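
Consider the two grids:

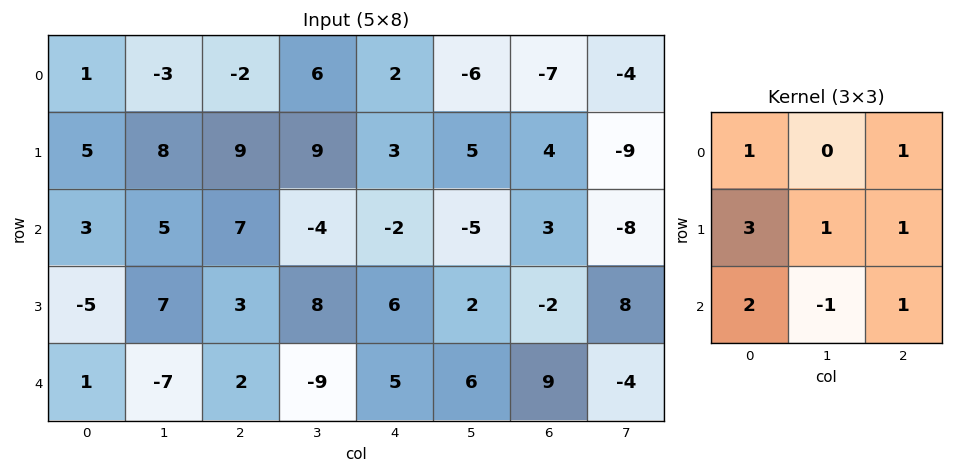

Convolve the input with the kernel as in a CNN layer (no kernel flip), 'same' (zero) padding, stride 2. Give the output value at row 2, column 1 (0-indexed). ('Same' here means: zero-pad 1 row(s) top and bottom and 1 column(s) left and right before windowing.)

-13

The receptive field on the zero-padded input at this output position is [7 3 8 / -7 2 -9 / 0 0 0]. Elementwise product with the kernel and sum: 7·1 + 8·1 + -7·3 + 2·1 + -9·1 + 0·2 + 0·-1 + 0·1.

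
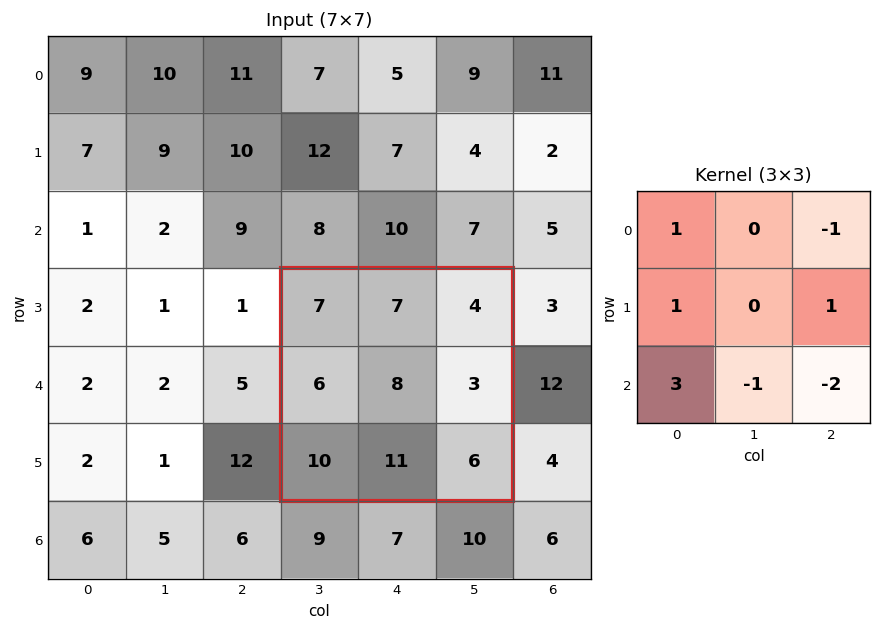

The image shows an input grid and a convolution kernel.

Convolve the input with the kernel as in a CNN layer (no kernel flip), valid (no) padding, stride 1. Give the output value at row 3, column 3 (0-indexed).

19

The receptive field on the input at this output position is [7 7 4 / 6 8 3 / 10 11 6]. Elementwise product with the kernel and sum: 7·1 + 4·-1 + 6·1 + 3·1 + 10·3 + 11·-1 + 6·-2.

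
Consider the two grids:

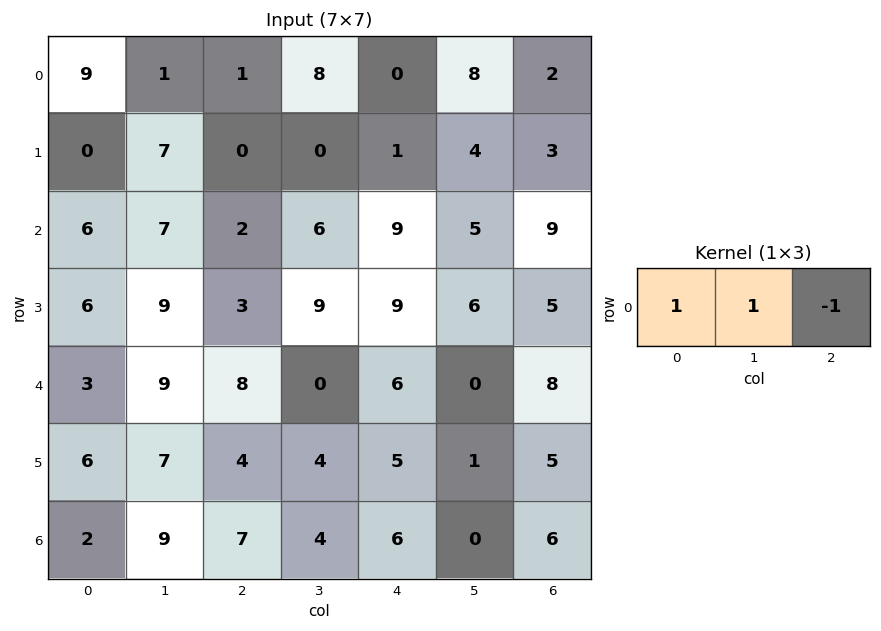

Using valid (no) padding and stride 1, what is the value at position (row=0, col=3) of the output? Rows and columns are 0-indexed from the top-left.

The receptive field on the input at this output position is [8 0 8]. Elementwise product with the kernel and sum: 8·1 + 0·1 + 8·-1.

0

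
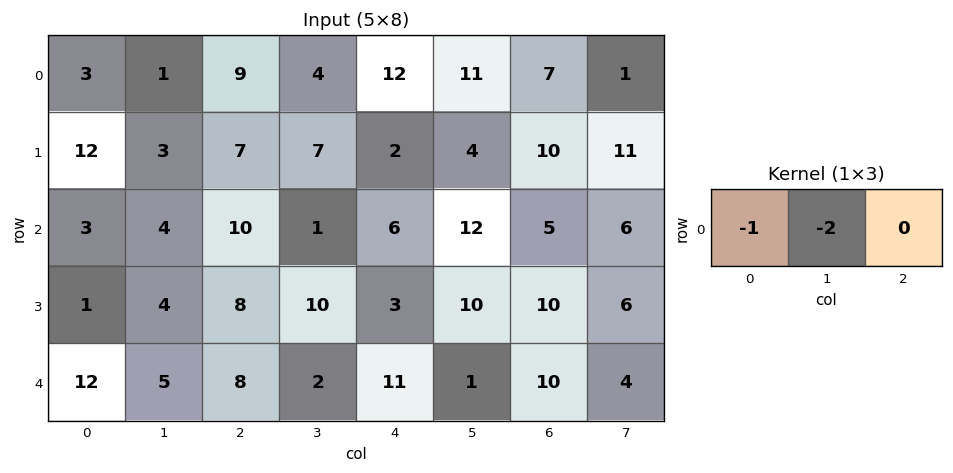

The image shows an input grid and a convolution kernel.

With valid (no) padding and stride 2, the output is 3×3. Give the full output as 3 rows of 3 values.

-5 -17 -34
-11 -12 -30
-22 -12 -13

Output[0,0]: The receptive field on the input at this output position is [3 1 9]. Elementwise product with the kernel and sum: 3·-1 + 1·-2.
Output[0,1]: The receptive field on the input at this output position is [9 4 12]. Elementwise product with the kernel and sum: 9·-1 + 4·-2.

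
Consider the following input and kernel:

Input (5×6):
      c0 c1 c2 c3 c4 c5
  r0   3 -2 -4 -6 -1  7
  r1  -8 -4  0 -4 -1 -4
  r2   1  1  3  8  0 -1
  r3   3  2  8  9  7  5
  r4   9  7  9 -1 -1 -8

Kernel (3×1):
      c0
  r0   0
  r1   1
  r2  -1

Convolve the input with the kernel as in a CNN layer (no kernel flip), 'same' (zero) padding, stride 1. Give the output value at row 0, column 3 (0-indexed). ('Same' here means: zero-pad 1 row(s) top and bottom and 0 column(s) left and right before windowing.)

-2

The receptive field on the zero-padded input at this output position is [0 / -6 / -4]. Elementwise product with the kernel and sum: -6·1 + -4·-1.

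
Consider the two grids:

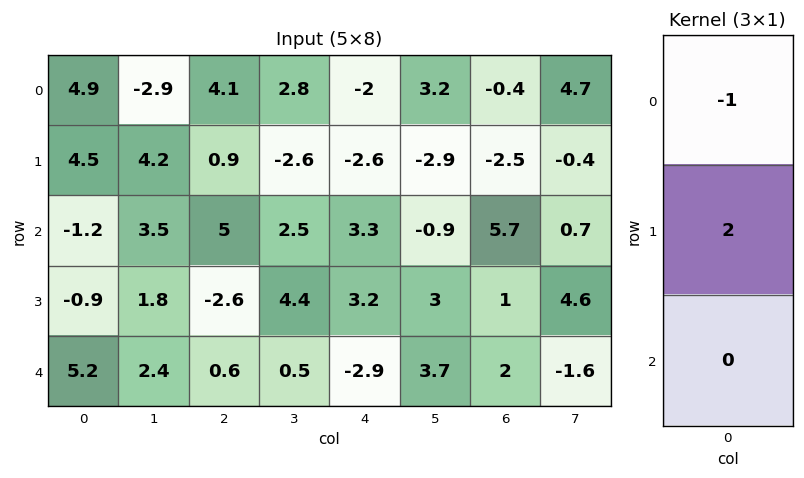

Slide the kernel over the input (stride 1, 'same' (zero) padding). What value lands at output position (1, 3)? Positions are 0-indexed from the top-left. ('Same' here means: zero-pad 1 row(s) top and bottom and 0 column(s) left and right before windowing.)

-8

The receptive field on the zero-padded input at this output position is [2.8 / -2.6 / 2.5]. Elementwise product with the kernel and sum: 2.8·-1 + -2.6·2.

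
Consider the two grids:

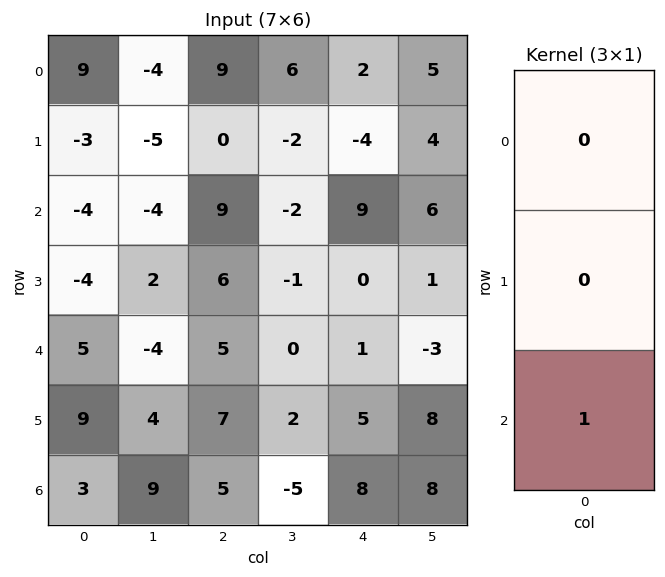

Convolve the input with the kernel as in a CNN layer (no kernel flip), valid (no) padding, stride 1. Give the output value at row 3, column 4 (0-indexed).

5

The receptive field on the input at this output position is [0 / 1 / 5]. Elementwise product with the kernel and sum: 5·1.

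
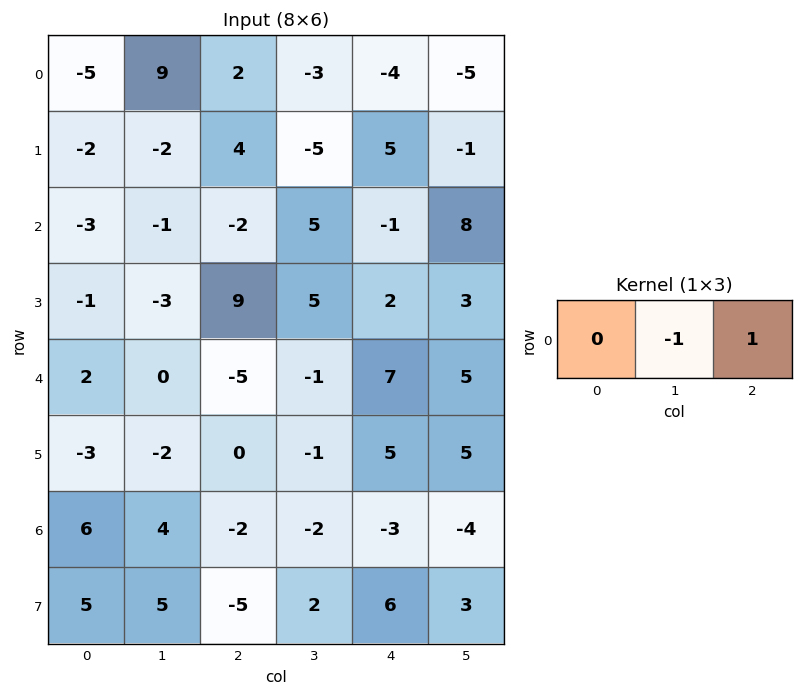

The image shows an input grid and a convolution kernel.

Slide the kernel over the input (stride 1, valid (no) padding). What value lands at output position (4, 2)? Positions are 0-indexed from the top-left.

8

The receptive field on the input at this output position is [-5 -1 7]. Elementwise product with the kernel and sum: -1·-1 + 7·1.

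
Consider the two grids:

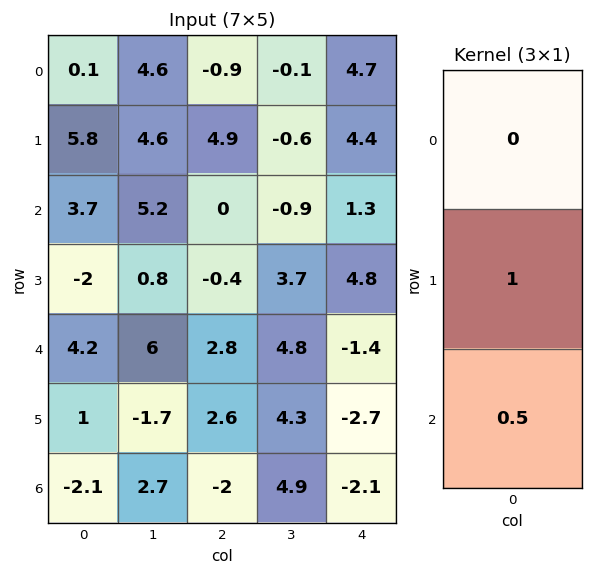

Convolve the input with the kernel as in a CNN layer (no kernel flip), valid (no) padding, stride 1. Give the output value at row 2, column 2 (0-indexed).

1

The receptive field on the input at this output position is [0 / -0.4 / 2.8]. Elementwise product with the kernel and sum: -0.4·1 + 2.8·0.5.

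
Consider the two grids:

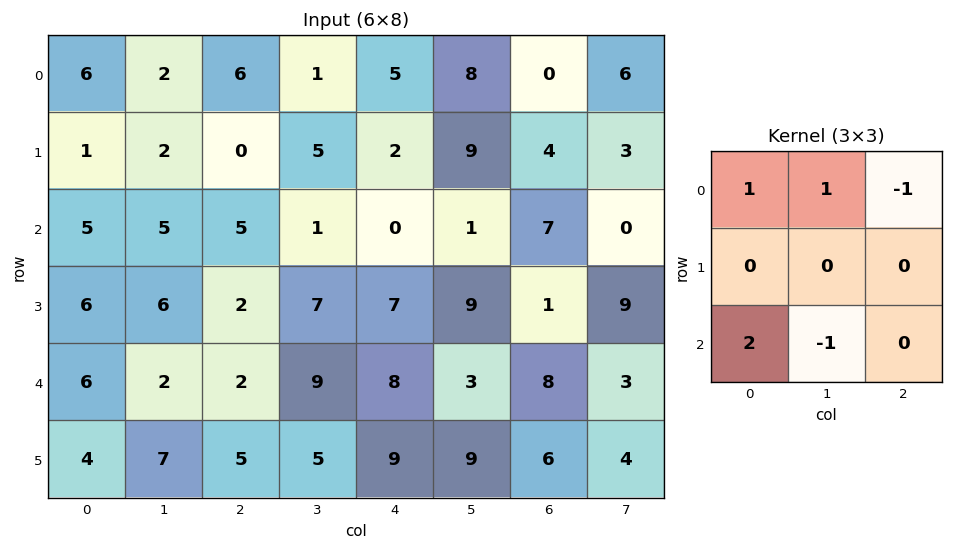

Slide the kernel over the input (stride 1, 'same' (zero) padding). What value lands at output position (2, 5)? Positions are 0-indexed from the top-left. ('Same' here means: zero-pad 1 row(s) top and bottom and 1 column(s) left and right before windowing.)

12

The receptive field on the zero-padded input at this output position is [2 9 4 / 0 1 7 / 7 9 1]. Elementwise product with the kernel and sum: 2·1 + 9·1 + 4·-1 + 7·2 + 9·-1.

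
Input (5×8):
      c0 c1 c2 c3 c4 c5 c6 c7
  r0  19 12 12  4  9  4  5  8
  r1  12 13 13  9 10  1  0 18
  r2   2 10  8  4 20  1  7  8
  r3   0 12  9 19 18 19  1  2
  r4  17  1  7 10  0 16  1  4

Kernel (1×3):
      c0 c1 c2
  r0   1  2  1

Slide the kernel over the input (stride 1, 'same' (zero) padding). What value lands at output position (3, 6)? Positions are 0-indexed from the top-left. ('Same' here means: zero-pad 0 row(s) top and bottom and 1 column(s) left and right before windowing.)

23

The receptive field on the zero-padded input at this output position is [19 1 2]. Elementwise product with the kernel and sum: 19·1 + 1·2 + 2·1.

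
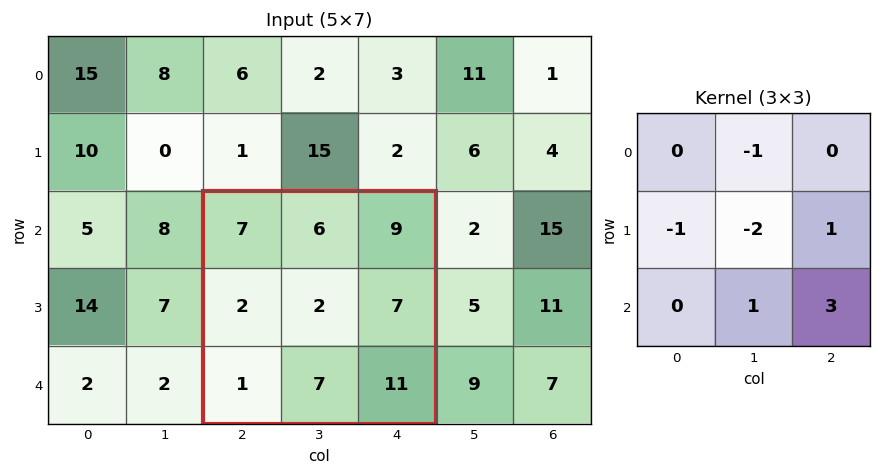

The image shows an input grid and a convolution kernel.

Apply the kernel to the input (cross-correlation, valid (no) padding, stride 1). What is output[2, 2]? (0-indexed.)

The receptive field on the input at this output position is [7 6 9 / 2 2 7 / 1 7 11]. Elementwise product with the kernel and sum: 6·-1 + 2·-1 + 2·-2 + 7·1 + 7·1 + 11·3.

35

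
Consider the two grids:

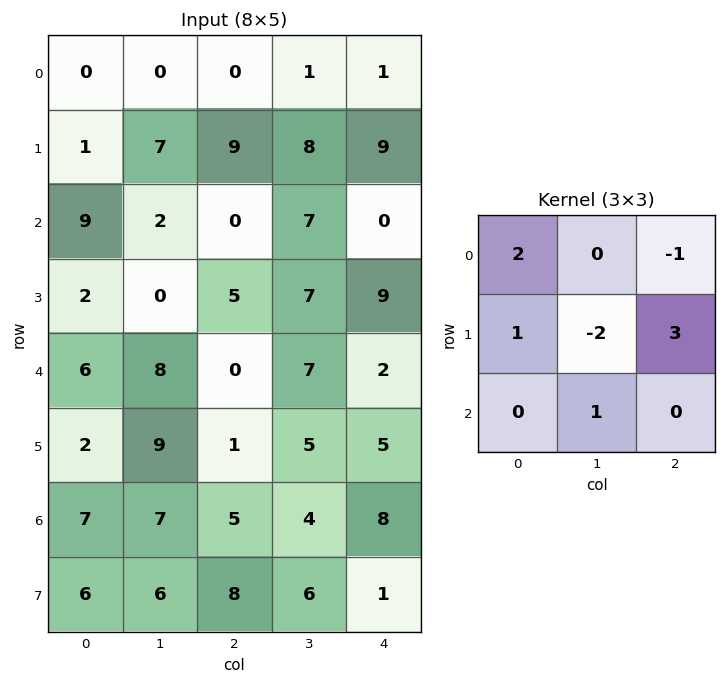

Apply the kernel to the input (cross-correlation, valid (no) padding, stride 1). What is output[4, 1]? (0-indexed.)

The receptive field on the input at this output position is [8 0 7 / 9 1 5 / 7 5 4]. Elementwise product with the kernel and sum: 8·2 + 7·-1 + 9·1 + 1·-2 + 5·3 + 5·1.

36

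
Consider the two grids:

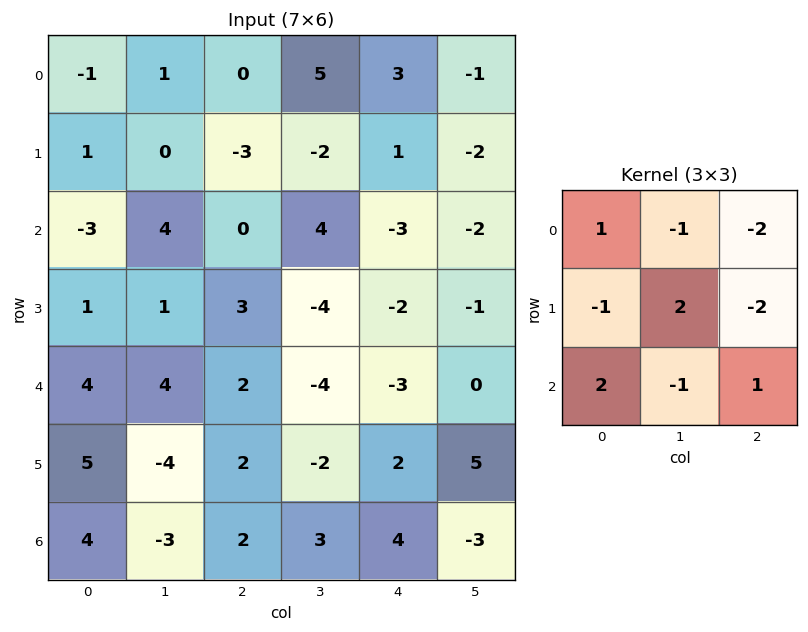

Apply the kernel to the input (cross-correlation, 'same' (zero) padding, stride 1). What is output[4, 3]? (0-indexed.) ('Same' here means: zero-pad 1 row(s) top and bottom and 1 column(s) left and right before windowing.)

15

The receptive field on the zero-padded input at this output position is [3 -4 -2 / 2 -4 -3 / 2 -2 2]. Elementwise product with the kernel and sum: 3·1 + -4·-1 + -2·-2 + 2·-1 + -4·2 + -3·-2 + 2·2 + -2·-1 + 2·1.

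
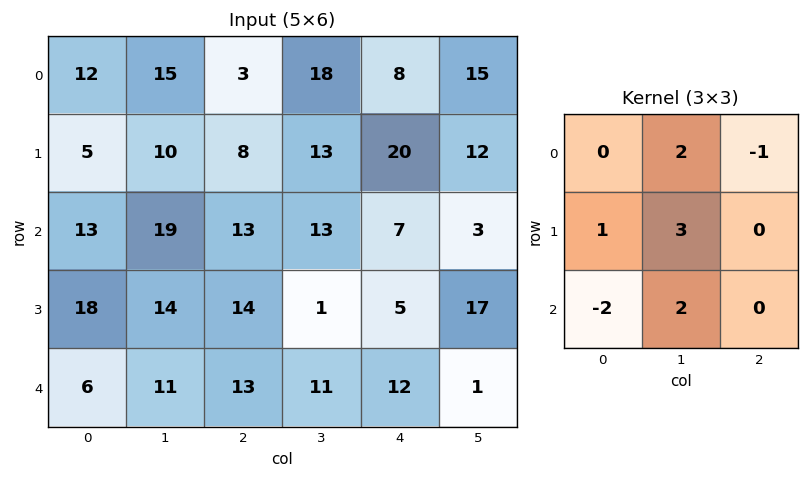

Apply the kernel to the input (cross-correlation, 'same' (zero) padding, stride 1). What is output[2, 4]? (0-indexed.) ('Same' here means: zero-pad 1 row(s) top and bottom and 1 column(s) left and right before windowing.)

The receptive field on the zero-padded input at this output position is [13 20 12 / 13 7 3 / 1 5 17]. Elementwise product with the kernel and sum: 20·2 + 12·-1 + 13·1 + 7·3 + 1·-2 + 5·2.

70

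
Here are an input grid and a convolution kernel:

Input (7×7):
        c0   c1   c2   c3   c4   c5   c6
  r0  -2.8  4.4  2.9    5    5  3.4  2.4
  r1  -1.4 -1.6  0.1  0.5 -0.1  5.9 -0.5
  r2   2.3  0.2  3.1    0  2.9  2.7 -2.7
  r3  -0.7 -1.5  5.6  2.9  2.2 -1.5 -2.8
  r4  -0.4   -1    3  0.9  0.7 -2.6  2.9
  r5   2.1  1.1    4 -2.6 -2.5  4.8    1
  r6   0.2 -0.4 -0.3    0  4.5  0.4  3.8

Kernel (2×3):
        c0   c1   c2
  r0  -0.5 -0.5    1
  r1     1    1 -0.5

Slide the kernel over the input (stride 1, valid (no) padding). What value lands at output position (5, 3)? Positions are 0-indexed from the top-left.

The receptive field on the input at this output position is [-2.6 -2.5 4.8 / 0 4.5 0.4]. Elementwise product with the kernel and sum: -2.6·-0.5 + -2.5·-0.5 + 4.8·1 + 0·1 + 4.5·1 + 0.4·-0.5.

11.65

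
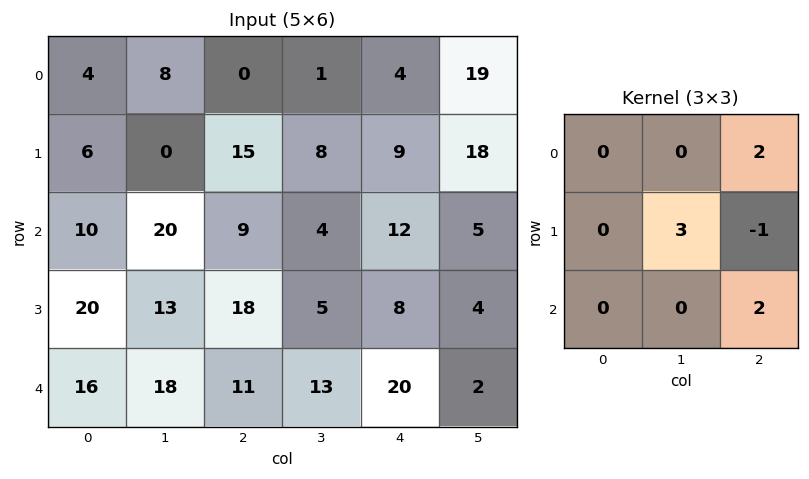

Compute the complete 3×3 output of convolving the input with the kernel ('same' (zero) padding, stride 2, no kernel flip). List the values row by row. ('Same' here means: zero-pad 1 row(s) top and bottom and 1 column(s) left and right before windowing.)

Output[0,0]: The receptive field on the zero-padded input at this output position is [0 0 0 / 0 4 8 / 0 6 0]. Elementwise product with the kernel and sum: 0·2 + 4·3 + 8·-1 + 0·2.
Output[0,1]: The receptive field on the zero-padded input at this output position is [0 0 0 / 8 0 1 / 0 15 8]. Elementwise product with the kernel and sum: 0·2 + 0·3 + 1·-1 + 8·2.

4 15 29
36 49 75
56 30 66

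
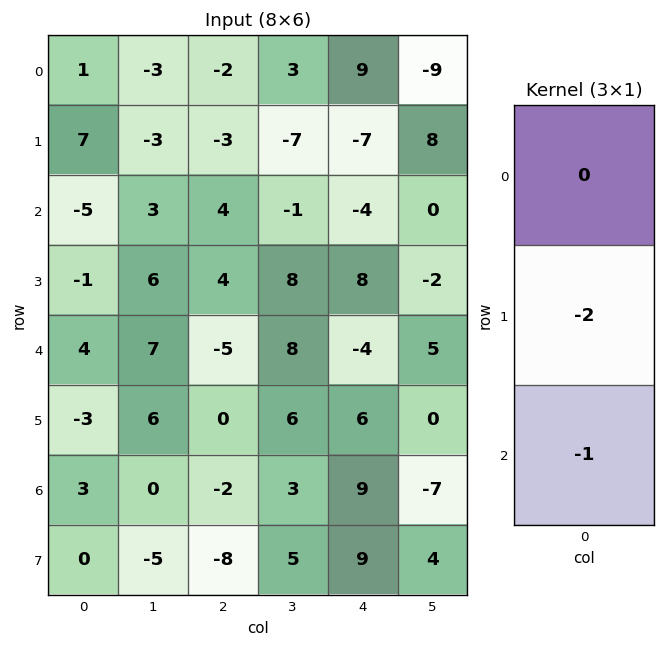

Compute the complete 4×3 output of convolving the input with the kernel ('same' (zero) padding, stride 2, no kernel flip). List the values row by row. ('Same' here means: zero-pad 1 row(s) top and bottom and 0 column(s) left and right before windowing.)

Output[0,0]: The receptive field on the zero-padded input at this output position is [0 / 1 / 7]. Elementwise product with the kernel and sum: 1·-2 + 7·-1.
Output[0,1]: The receptive field on the zero-padded input at this output position is [0 / -2 / -3]. Elementwise product with the kernel and sum: -2·-2 + -3·-1.

-9 7 -11
11 -12 0
-5 10 2
-6 12 -27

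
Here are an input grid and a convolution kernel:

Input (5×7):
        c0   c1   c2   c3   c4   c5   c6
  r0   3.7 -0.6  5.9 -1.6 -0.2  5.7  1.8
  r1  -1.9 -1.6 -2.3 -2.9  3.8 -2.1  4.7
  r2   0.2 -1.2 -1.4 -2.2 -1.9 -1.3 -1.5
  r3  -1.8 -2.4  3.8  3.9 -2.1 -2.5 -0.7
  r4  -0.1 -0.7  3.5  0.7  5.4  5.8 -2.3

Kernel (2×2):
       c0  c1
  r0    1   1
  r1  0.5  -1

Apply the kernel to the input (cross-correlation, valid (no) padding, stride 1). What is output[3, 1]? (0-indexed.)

-2.45

The receptive field on the input at this output position is [-2.4 3.8 / -0.7 3.5]. Elementwise product with the kernel and sum: -2.4·1 + 3.8·1 + -0.7·0.5 + 3.5·-1.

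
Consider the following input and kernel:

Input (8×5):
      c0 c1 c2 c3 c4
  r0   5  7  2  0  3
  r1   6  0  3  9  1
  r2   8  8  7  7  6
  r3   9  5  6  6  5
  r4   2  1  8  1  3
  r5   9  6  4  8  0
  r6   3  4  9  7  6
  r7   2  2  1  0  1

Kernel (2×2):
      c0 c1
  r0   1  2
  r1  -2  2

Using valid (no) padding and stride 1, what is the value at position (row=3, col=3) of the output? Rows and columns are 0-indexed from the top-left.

The receptive field on the input at this output position is [6 5 / 1 3]. Elementwise product with the kernel and sum: 6·1 + 5·2 + 1·-2 + 3·2.

20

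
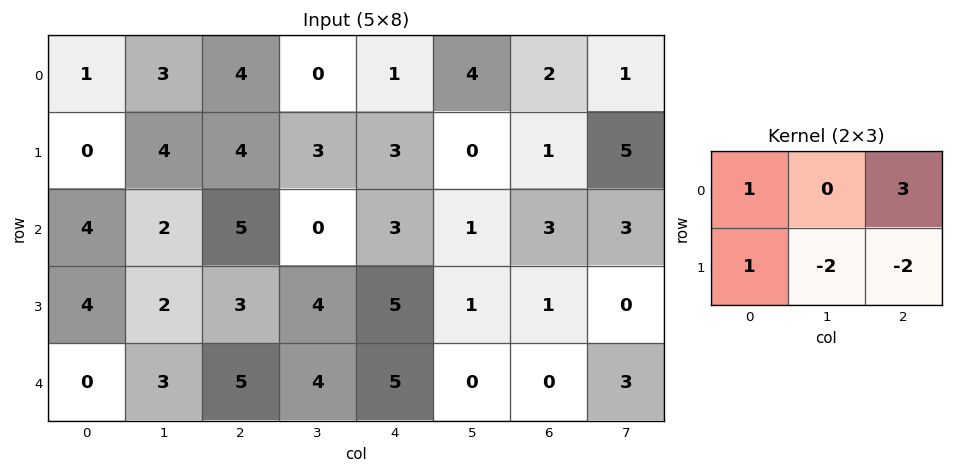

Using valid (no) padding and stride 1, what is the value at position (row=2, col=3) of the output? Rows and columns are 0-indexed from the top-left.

-5

The receptive field on the input at this output position is [0 3 1 / 4 5 1]. Elementwise product with the kernel and sum: 0·1 + 1·3 + 4·1 + 5·-2 + 1·-2.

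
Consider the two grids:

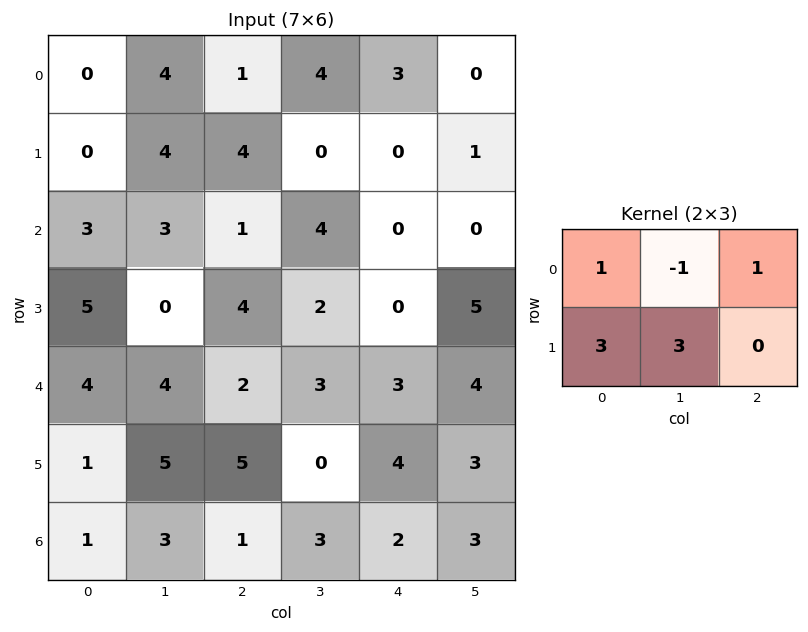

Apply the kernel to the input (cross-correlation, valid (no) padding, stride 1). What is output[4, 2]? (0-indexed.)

17

The receptive field on the input at this output position is [2 3 3 / 5 0 4]. Elementwise product with the kernel and sum: 2·1 + 3·-1 + 3·1 + 5·3 + 0·3.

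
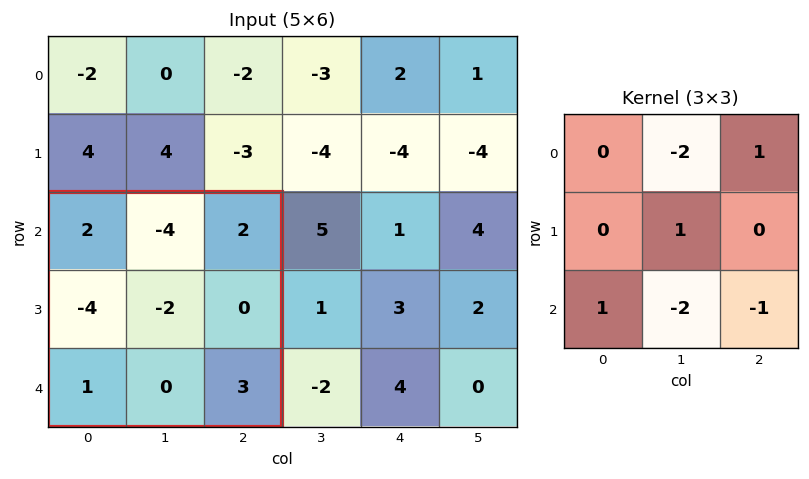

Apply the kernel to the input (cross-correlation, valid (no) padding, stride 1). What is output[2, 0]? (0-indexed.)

The receptive field on the input at this output position is [2 -4 2 / -4 -2 0 / 1 0 3]. Elementwise product with the kernel and sum: -4·-2 + 2·1 + -2·1 + 1·1 + 0·-2 + 3·-1.

6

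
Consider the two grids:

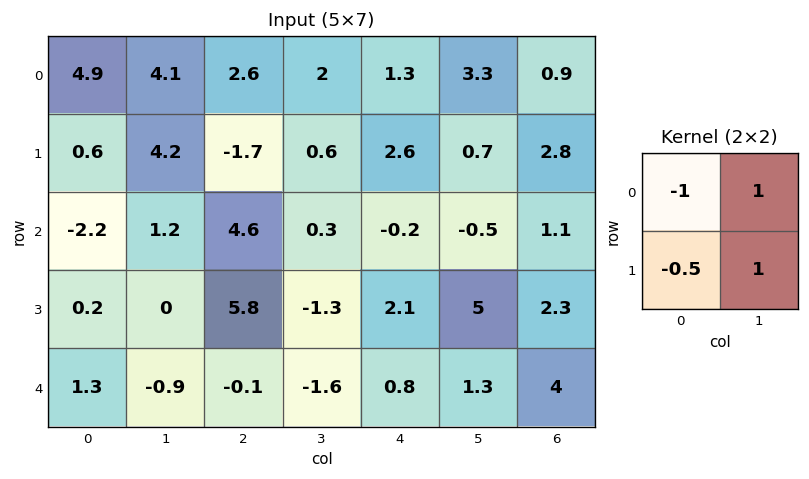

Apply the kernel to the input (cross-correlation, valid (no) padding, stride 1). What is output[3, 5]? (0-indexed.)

The receptive field on the input at this output position is [5 2.3 / 1.3 4]. Elementwise product with the kernel and sum: 5·-1 + 2.3·1 + 1.3·-0.5 + 4·1.

0.65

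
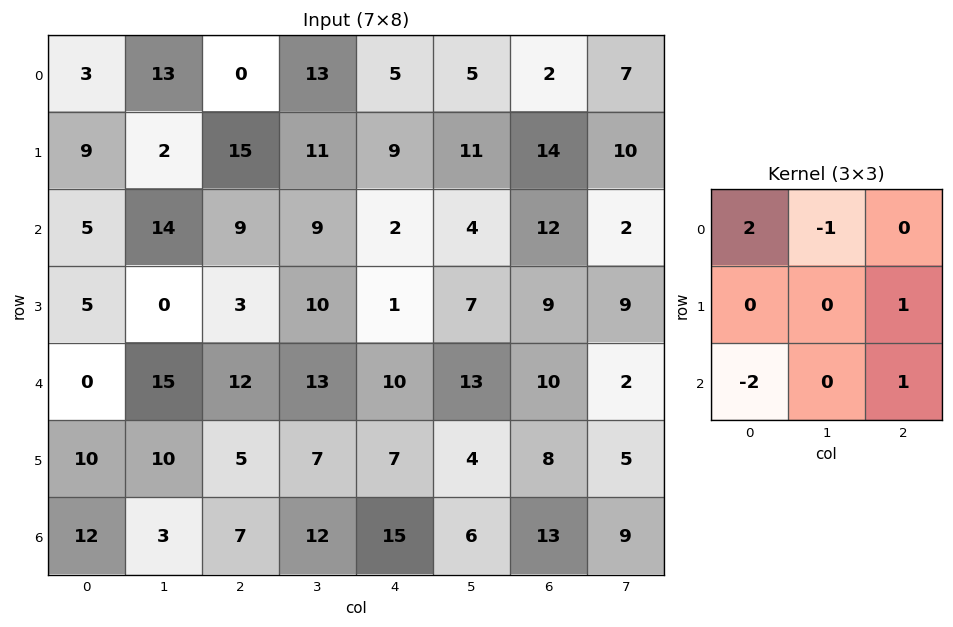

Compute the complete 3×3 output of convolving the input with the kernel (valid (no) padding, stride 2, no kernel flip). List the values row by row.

7 -20 27
11 -4 -1
-27 19 -2

Output[0,0]: The receptive field on the input at this output position is [3 13 0 / 9 2 15 / 5 14 9]. Elementwise product with the kernel and sum: 3·2 + 13·-1 + 15·1 + 5·-2 + 9·1.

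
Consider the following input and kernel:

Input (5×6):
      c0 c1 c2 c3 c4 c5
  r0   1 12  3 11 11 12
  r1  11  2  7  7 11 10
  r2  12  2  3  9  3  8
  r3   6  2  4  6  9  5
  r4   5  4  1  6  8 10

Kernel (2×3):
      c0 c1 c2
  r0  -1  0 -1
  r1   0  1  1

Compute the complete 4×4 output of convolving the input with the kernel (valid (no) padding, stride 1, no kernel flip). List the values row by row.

Output[0,0]: The receptive field on the input at this output position is [1 12 3 / 11 2 7]. Elementwise product with the kernel and sum: 1·-1 + 3·-1 + 2·1 + 7·1.

5 -9 4 -2
-13 3 -6 -6
-9 -1 9 -3
-5 -1 1 7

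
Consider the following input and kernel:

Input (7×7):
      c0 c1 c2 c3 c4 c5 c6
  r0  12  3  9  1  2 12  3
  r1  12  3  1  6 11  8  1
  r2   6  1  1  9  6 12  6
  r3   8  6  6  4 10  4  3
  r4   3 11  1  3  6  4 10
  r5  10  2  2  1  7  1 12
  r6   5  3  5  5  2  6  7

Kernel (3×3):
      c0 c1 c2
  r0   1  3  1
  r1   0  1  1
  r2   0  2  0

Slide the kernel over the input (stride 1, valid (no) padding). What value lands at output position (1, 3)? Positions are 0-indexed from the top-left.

85

The receptive field on the input at this output position is [6 11 8 / 9 6 12 / 4 10 4]. Elementwise product with the kernel and sum: 6·1 + 11·3 + 8·1 + 6·1 + 12·1 + 10·2.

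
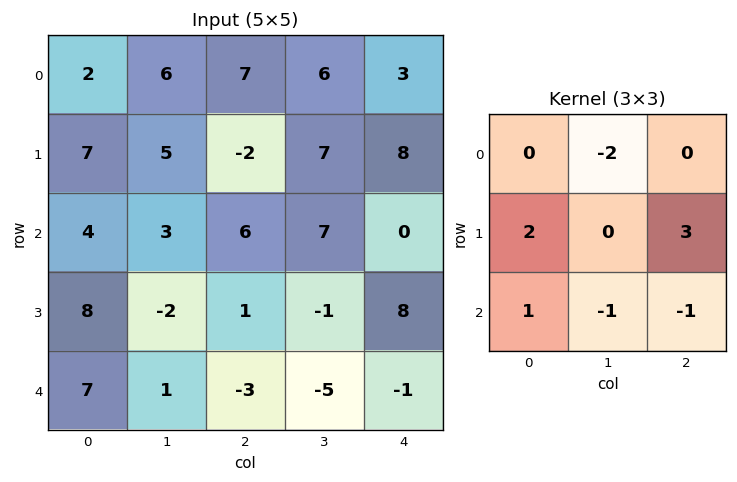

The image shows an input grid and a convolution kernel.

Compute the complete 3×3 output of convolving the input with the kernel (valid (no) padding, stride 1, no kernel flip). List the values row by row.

Output[0,0]: The receptive field on the input at this output position is [2 6 7 / 7 5 -2 / 4 3 6]. Elementwise product with the kernel and sum: 6·-2 + 7·2 + -2·3 + 4·1 + 3·-1 + 6·-1.
Output[0,1]: The receptive field on the input at this output position is [6 7 6 / 5 -2 7 / 3 6 7]. Elementwise product with the kernel and sum: 7·-2 + 5·2 + 7·3 + 3·1 + 6·-1 + 7·-1.

-9 7 7
25 29 -8
22 -10 15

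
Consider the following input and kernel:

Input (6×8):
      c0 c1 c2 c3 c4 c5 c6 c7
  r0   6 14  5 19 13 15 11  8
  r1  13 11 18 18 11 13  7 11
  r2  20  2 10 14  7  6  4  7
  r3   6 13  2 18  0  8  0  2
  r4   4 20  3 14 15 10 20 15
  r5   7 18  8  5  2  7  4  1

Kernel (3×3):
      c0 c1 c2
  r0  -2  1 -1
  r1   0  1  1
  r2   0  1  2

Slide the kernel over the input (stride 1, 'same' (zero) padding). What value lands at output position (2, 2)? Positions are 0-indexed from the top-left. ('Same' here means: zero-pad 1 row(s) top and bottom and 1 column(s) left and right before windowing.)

40

The receptive field on the zero-padded input at this output position is [11 18 18 / 2 10 14 / 13 2 18]. Elementwise product with the kernel and sum: 11·-2 + 18·1 + 18·-1 + 10·1 + 14·1 + 2·1 + 18·2.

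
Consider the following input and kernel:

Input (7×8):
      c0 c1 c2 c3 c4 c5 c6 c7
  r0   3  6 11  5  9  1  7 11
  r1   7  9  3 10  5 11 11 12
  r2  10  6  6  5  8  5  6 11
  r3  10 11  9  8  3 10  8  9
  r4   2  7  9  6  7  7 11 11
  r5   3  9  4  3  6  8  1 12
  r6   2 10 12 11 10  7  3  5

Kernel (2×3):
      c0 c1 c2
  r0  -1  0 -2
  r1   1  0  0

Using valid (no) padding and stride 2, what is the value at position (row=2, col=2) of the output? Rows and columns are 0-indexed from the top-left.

The receptive field on the input at this output position is [7 7 11 / 6 8 1]. Elementwise product with the kernel and sum: 7·-1 + 11·-2 + 6·1.

-23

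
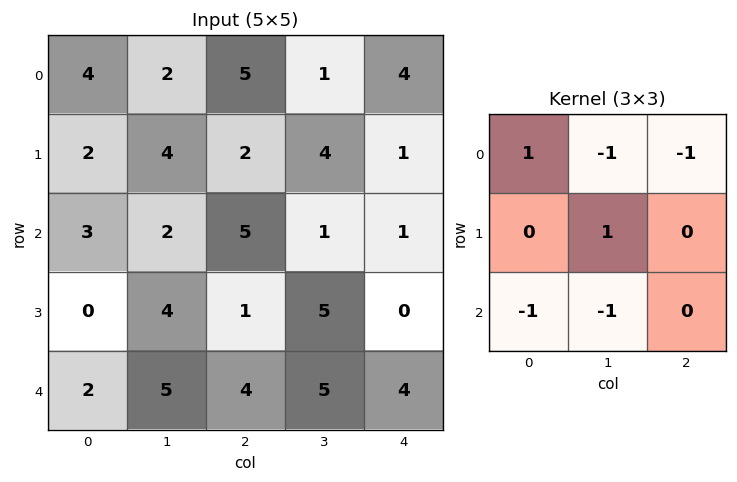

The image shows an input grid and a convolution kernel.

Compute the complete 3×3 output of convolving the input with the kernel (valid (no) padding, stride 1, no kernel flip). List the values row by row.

Output[0,0]: The receptive field on the input at this output position is [4 2 5 / 2 4 2 / 3 2 5]. Elementwise product with the kernel and sum: 4·1 + 2·-1 + 5·-1 + 4·1 + 3·-1 + 2·-1.
Output[0,1]: The receptive field on the input at this output position is [2 5 1 / 4 2 4 / 2 5 1]. Elementwise product with the kernel and sum: 2·1 + 5·-1 + 1·-1 + 2·1 + 2·-1 + 5·-1.

-4 -9 -2
-6 -2 -8
-7 -12 -1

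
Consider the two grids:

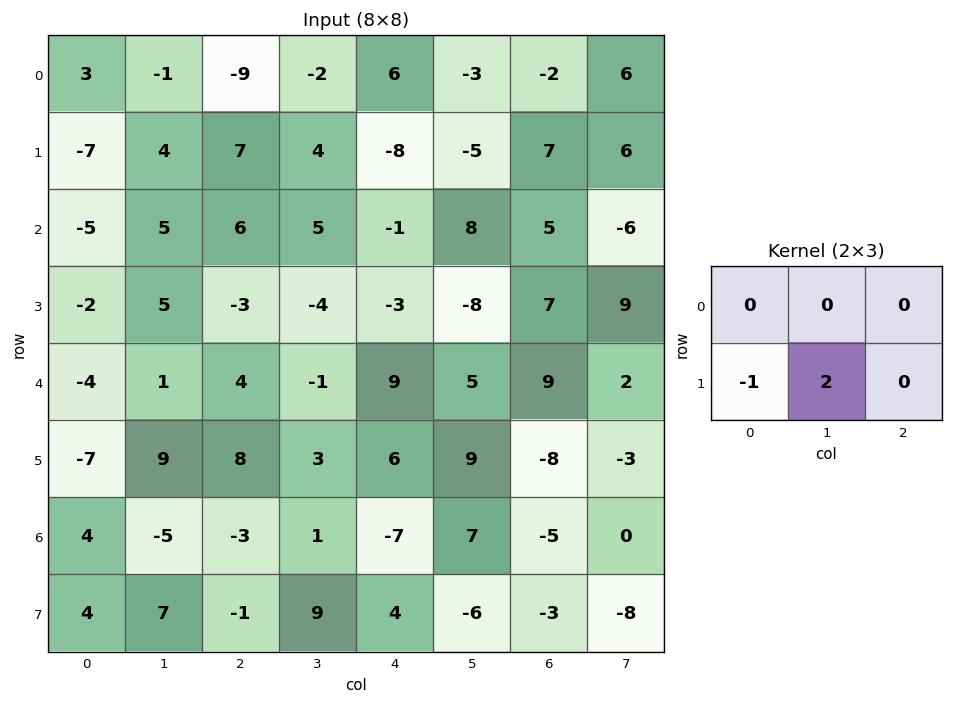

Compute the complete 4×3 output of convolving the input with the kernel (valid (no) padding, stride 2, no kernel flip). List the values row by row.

Output[0,0]: The receptive field on the input at this output position is [3 -1 -9 / -7 4 7]. Elementwise product with the kernel and sum: -7·-1 + 4·2.
Output[0,1]: The receptive field on the input at this output position is [-9 -2 6 / 7 4 -8]. Elementwise product with the kernel and sum: 7·-1 + 4·2.

15 1 -2
12 -5 -13
25 -2 12
10 19 -16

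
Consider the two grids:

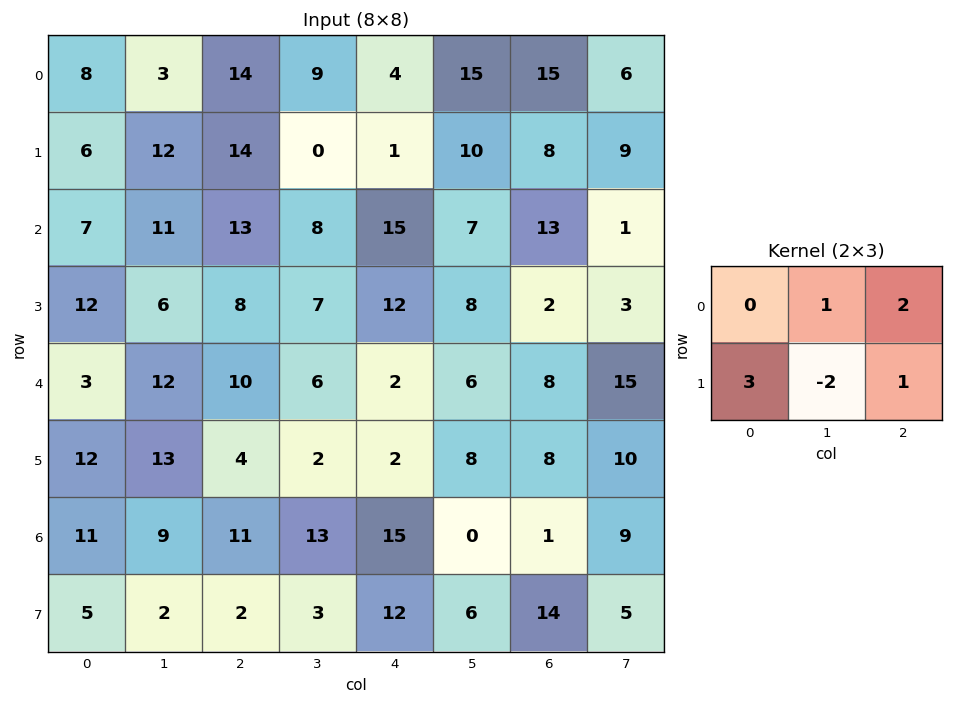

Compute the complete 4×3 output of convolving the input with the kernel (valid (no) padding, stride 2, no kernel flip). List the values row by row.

39 60 36
69 60 55
46 20 20
44 55 40

Output[0,0]: The receptive field on the input at this output position is [8 3 14 / 6 12 14]. Elementwise product with the kernel and sum: 3·1 + 14·2 + 6·3 + 12·-2 + 14·1.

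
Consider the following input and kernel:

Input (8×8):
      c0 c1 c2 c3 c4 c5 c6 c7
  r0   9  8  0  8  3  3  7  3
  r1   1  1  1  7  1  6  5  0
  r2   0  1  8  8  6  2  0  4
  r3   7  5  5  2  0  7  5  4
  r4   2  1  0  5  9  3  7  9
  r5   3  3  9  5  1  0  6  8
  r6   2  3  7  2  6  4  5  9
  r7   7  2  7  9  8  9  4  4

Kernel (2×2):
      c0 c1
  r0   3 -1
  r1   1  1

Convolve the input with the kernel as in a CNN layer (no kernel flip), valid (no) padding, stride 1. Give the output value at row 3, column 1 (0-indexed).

The receptive field on the input at this output position is [5 5 / 1 0]. Elementwise product with the kernel and sum: 5·3 + 5·-1 + 1·1 + 0·1.

11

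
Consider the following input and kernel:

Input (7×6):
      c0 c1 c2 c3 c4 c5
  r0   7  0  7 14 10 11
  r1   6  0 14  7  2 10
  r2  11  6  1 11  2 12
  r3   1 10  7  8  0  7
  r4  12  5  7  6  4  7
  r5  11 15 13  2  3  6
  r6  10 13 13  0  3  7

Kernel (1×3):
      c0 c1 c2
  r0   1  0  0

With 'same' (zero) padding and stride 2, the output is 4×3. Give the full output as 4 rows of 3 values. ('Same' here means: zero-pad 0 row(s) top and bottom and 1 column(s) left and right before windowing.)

Output[0,0]: The receptive field on the zero-padded input at this output position is [0 7 0]. Elementwise product with the kernel and sum: 0·1.
Output[0,1]: The receptive field on the zero-padded input at this output position is [0 7 14]. Elementwise product with the kernel and sum: 0·1.

0 0 14
0 6 11
0 5 6
0 13 0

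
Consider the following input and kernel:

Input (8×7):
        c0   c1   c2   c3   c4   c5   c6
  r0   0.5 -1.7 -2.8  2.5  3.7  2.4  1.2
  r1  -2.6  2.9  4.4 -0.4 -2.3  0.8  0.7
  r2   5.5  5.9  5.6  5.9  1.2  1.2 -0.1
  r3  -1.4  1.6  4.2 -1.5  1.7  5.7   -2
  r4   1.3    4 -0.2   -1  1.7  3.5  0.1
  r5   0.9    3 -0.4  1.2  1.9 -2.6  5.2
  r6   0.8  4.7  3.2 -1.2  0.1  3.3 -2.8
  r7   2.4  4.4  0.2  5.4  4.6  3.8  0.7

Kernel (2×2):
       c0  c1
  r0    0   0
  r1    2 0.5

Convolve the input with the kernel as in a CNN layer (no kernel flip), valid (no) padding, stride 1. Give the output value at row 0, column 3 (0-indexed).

-1.95

The receptive field on the input at this output position is [2.5 3.7 / -0.4 -2.3]. Elementwise product with the kernel and sum: -0.4·2 + -2.3·0.5.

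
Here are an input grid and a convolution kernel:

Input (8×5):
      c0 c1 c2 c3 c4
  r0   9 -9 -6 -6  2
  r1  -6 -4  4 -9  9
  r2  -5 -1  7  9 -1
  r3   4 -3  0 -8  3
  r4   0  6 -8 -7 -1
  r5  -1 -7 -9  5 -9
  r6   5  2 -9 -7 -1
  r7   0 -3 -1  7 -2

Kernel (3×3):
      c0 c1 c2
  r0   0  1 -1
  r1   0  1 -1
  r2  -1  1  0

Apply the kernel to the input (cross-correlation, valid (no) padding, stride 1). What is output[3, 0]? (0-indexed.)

5

The receptive field on the input at this output position is [4 -3 0 / 0 6 -8 / -1 -7 -9]. Elementwise product with the kernel and sum: -3·1 + 0·-1 + 6·1 + -8·-1 + -1·-1 + -7·1.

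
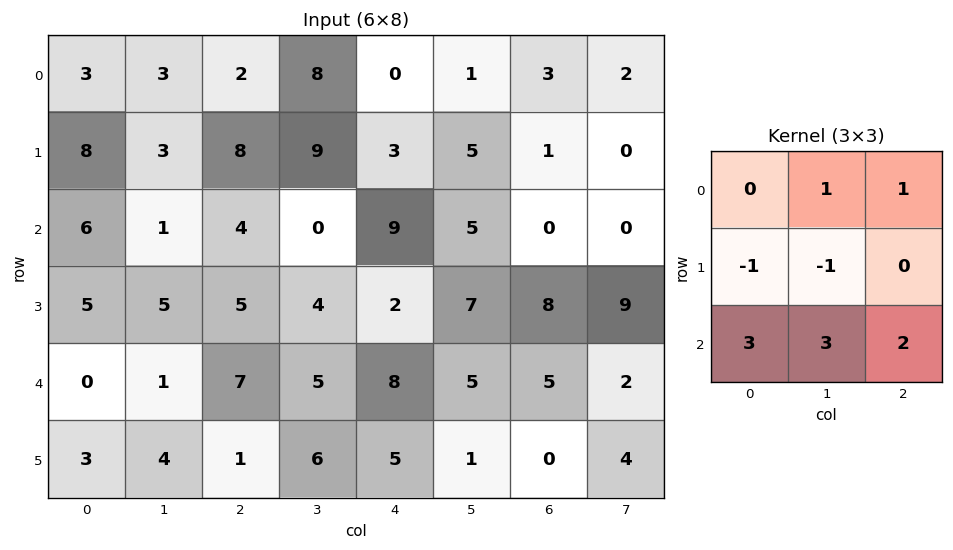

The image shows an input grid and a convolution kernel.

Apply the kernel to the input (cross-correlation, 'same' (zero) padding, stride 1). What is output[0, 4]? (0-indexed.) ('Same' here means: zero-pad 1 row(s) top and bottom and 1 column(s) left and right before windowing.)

38

The receptive field on the zero-padded input at this output position is [0 0 0 / 8 0 1 / 9 3 5]. Elementwise product with the kernel and sum: 0·1 + 0·1 + 8·-1 + 0·-1 + 9·3 + 3·3 + 5·2.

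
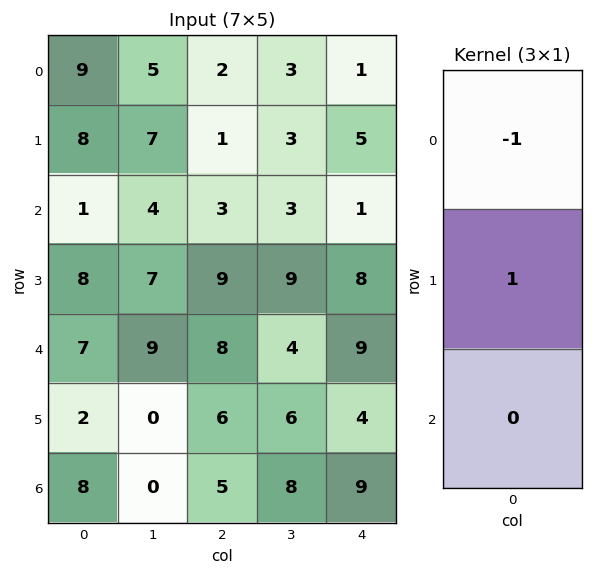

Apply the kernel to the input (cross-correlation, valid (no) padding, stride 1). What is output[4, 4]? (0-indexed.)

-5

The receptive field on the input at this output position is [9 / 4 / 9]. Elementwise product with the kernel and sum: 9·-1 + 4·1.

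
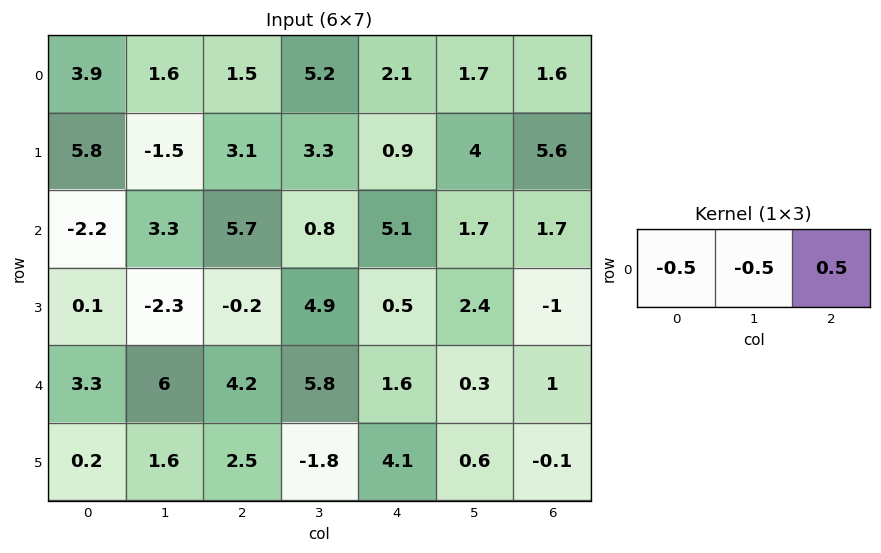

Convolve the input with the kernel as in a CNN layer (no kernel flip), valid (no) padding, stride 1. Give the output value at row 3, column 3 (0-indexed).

The receptive field on the input at this output position is [4.9 0.5 2.4]. Elementwise product with the kernel and sum: 4.9·-0.5 + 0.5·-0.5 + 2.4·0.5.

-1.5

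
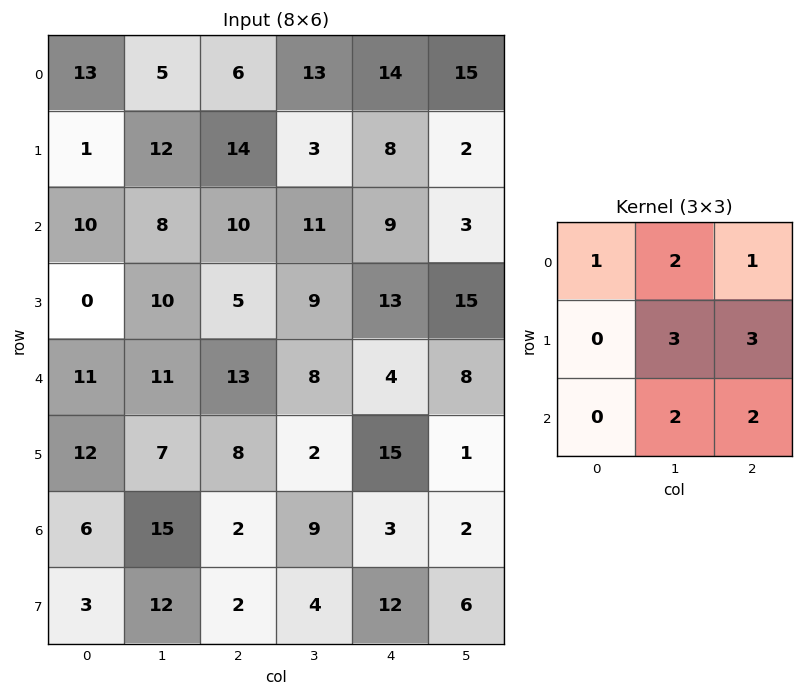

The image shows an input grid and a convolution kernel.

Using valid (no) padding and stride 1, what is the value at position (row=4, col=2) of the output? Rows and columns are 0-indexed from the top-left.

The receptive field on the input at this output position is [13 8 4 / 8 2 15 / 2 9 3]. Elementwise product with the kernel and sum: 13·1 + 8·2 + 4·1 + 2·3 + 15·3 + 9·2 + 3·2.

108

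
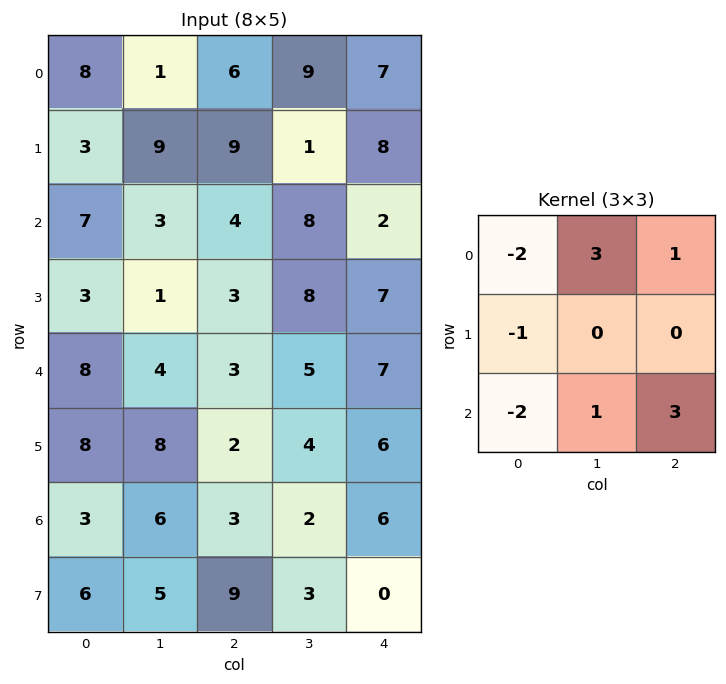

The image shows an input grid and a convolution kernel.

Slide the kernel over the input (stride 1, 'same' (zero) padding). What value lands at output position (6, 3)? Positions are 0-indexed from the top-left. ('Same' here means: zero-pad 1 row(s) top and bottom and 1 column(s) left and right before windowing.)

-4

The receptive field on the zero-padded input at this output position is [2 4 6 / 3 2 6 / 9 3 0]. Elementwise product with the kernel and sum: 2·-2 + 4·3 + 6·1 + 3·-1 + 9·-2 + 3·1 + 0·3.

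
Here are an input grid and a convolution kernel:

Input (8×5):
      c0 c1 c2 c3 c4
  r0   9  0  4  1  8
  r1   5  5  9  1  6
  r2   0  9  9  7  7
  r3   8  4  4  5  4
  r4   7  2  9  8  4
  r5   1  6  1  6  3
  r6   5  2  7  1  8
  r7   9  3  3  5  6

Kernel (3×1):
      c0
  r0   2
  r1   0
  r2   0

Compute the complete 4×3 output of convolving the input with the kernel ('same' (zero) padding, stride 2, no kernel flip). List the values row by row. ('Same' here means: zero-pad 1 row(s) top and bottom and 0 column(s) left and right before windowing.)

0 0 0
10 18 12
16 8 8
2 2 6

Output[0,0]: The receptive field on the zero-padded input at this output position is [0 / 9 / 5]. Elementwise product with the kernel and sum: 0·2.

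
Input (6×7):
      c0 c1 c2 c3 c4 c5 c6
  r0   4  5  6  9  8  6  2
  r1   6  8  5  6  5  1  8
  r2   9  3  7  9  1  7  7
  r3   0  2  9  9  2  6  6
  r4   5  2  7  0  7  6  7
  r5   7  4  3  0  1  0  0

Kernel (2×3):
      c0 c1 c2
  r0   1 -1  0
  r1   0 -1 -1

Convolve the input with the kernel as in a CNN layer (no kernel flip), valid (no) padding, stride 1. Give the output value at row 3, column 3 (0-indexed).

The receptive field on the input at this output position is [9 2 6 / 0 7 6]. Elementwise product with the kernel and sum: 9·1 + 2·-1 + 7·-1 + 6·-1.

-6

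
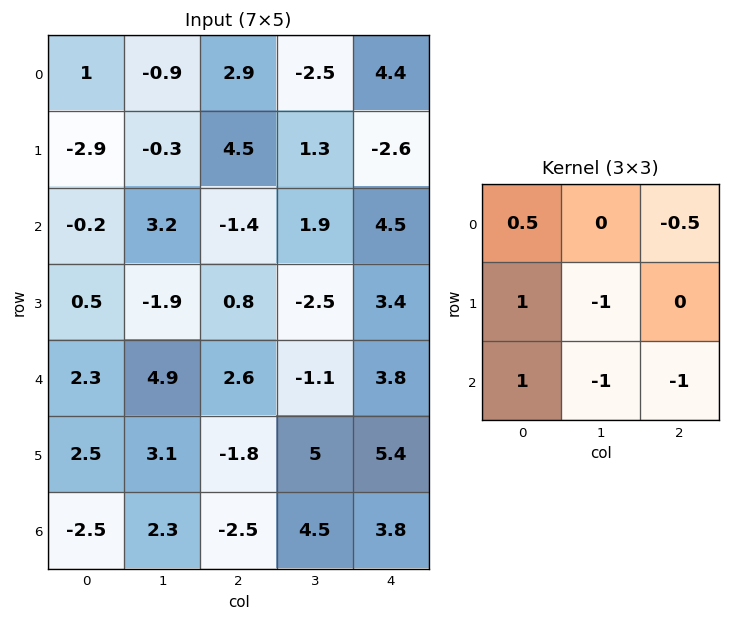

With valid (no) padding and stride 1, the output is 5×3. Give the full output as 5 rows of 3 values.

-5.55 -1.3 -5.35
-5.5 3.6 0.15
-2.2 1.35 0.25
-1.55 2.5 -9.8
-3.05 8.2 -18.2

Output[0,0]: The receptive field on the input at this output position is [1 -0.9 2.9 / -2.9 -0.3 4.5 / -0.2 3.2 -1.4]. Elementwise product with the kernel and sum: 1·0.5 + 2.9·-0.5 + -2.9·1 + -0.3·-1 + -0.2·1 + 3.2·-1 + -1.4·-1.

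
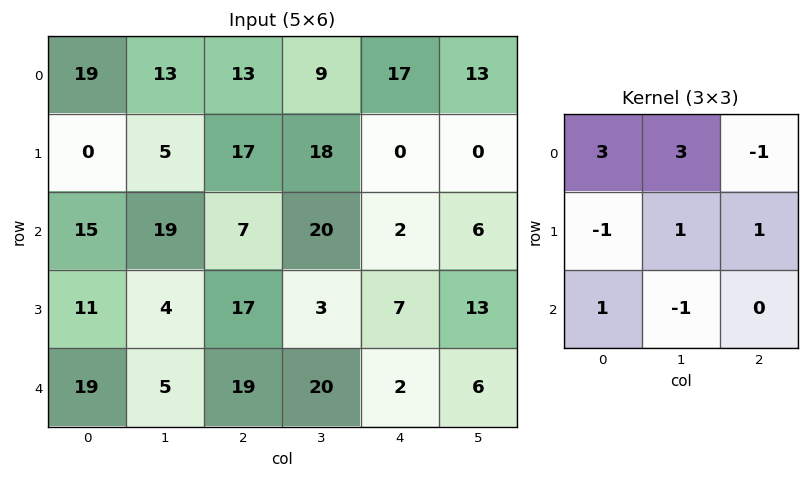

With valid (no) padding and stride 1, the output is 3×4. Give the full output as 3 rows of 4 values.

101 111 37 65
16 43 134 38
119 60 71 95

Output[0,0]: The receptive field on the input at this output position is [19 13 13 / 0 5 17 / 15 19 7]. Elementwise product with the kernel and sum: 19·3 + 13·3 + 13·-1 + 0·-1 + 5·1 + 17·1 + 15·1 + 19·-1.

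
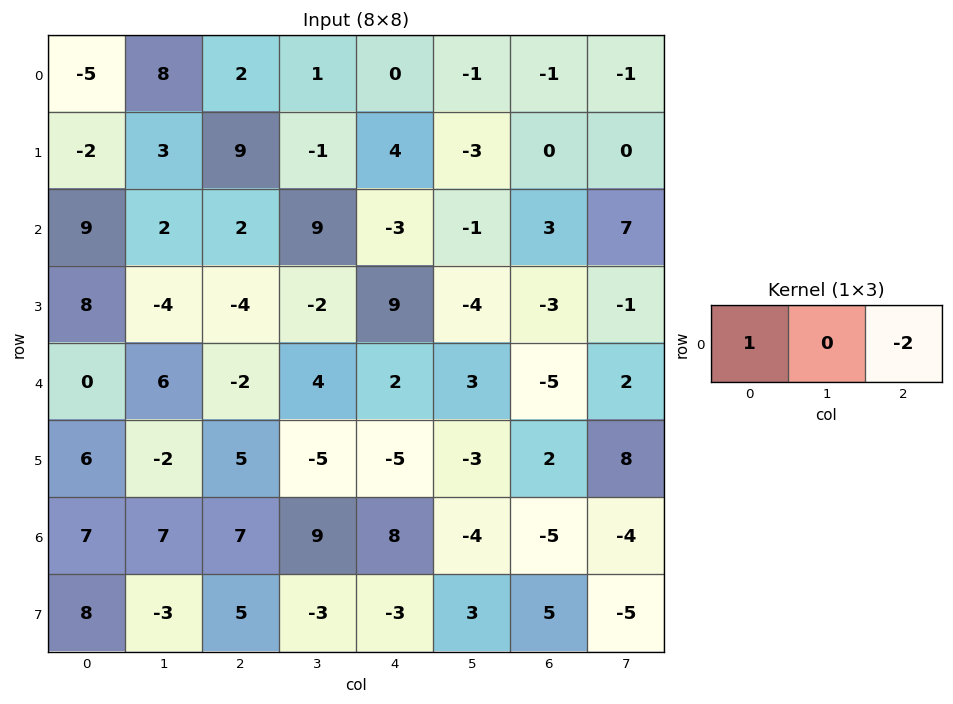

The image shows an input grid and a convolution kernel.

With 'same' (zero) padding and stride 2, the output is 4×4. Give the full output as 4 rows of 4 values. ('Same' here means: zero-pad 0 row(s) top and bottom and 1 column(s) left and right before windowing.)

-16 6 3 1
-4 -16 11 -15
-12 -2 -2 -1
-14 -11 17 4

Output[0,0]: The receptive field on the zero-padded input at this output position is [0 -5 8]. Elementwise product with the kernel and sum: 0·1 + 8·-2.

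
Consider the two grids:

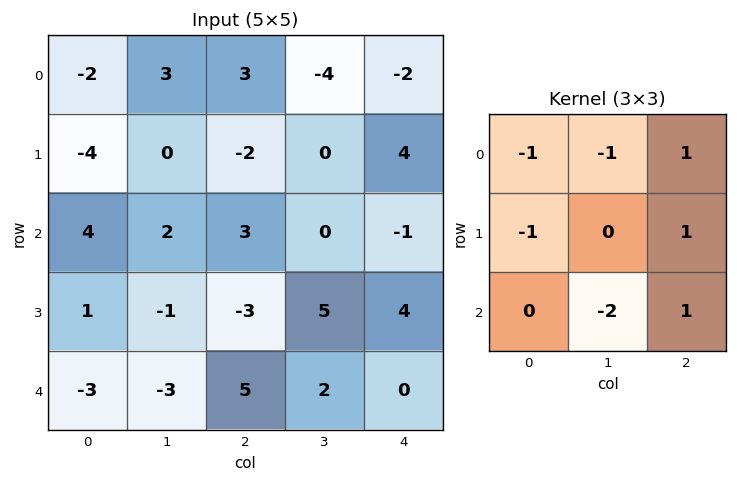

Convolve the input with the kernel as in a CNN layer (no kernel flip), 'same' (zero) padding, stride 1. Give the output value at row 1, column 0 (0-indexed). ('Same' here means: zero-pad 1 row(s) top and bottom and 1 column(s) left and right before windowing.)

-1

The receptive field on the zero-padded input at this output position is [0 -2 3 / 0 -4 0 / 0 4 2]. Elementwise product with the kernel and sum: 0·-1 + -2·-1 + 3·1 + 0·-1 + 0·1 + 4·-2 + 2·1.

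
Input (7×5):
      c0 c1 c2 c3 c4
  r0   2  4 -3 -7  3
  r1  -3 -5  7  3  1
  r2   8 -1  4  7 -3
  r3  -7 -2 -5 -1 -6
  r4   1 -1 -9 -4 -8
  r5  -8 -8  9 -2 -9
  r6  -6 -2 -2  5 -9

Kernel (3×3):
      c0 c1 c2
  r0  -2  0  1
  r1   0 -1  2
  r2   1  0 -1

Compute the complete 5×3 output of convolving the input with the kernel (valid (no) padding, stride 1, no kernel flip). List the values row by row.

Output[0,0]: The receptive field on the input at this output position is [2 4 -3 / -3 -5 7 / 8 -1 4]. Elementwise product with the kernel and sum: 2·-2 + -3·1 + -5·-1 + 7·2 + 8·1 + 4·-1.
Output[0,1]: The receptive field on the input at this output position is [4 -3 -7 / -5 7 3 / -1 4 7]. Elementwise product with the kernel and sum: 4·-2 + -7·1 + 7·-1 + 3·2 + -1·1 + 7·-1.

16 -24 15
20 22 -25
-10 15 -23
-25 -2 10
11 -22 1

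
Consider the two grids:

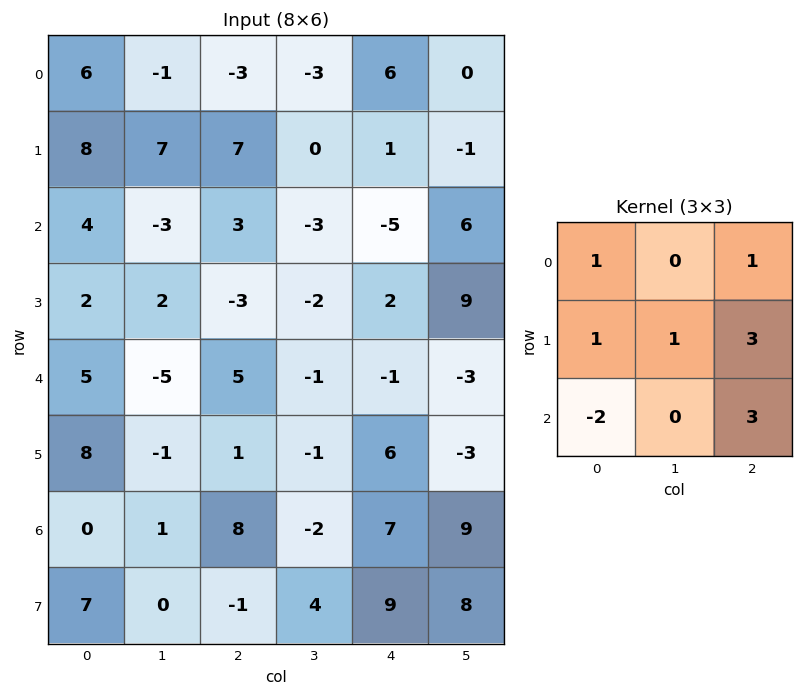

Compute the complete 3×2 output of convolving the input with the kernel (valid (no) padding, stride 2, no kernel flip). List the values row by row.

40 -8
7 -14
44 27

Output[0,0]: The receptive field on the input at this output position is [6 -1 -3 / 8 7 7 / 4 -3 3]. Elementwise product with the kernel and sum: 6·1 + -3·1 + 8·1 + 7·1 + 7·3 + 4·-2 + 3·3.
Output[0,1]: The receptive field on the input at this output position is [-3 -3 6 / 7 0 1 / 3 -3 -5]. Elementwise product with the kernel and sum: -3·1 + 6·1 + 7·1 + 0·1 + 1·3 + 3·-2 + -5·3.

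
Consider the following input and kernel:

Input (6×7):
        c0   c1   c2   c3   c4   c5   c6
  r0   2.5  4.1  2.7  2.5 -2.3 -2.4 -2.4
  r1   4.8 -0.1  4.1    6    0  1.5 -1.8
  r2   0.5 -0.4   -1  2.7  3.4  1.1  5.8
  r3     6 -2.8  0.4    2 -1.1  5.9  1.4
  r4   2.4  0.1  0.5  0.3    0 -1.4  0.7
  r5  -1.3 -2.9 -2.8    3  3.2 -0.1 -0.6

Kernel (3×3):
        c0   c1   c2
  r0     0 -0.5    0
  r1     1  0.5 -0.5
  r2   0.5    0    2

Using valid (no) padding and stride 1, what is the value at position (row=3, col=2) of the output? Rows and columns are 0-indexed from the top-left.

4.65

The receptive field on the input at this output position is [0.4 2 -1.1 / 0.5 0.3 0 / -2.8 3 3.2]. Elementwise product with the kernel and sum: 2·-0.5 + 0.5·1 + 0.3·0.5 + 0·-0.5 + -2.8·0.5 + 3.2·2.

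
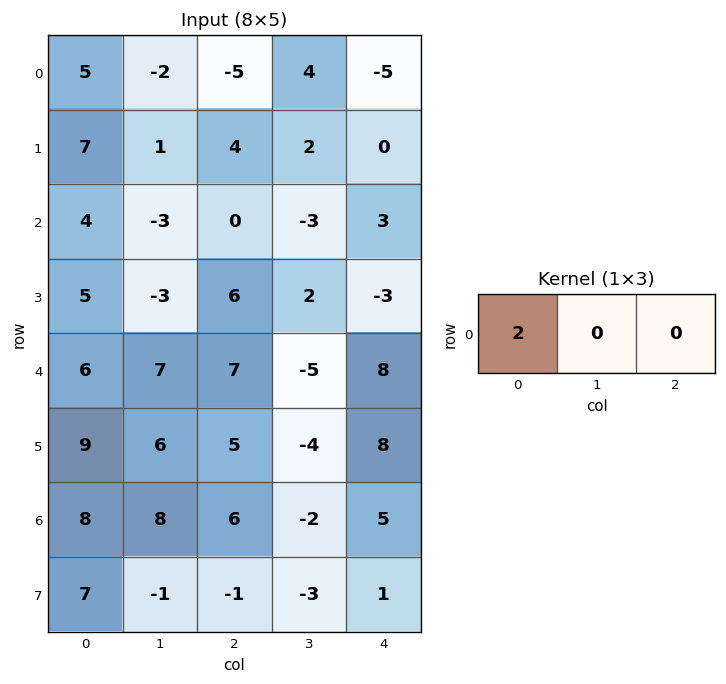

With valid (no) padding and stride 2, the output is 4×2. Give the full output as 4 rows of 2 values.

10 -10
8 0
12 14
16 12

Output[0,0]: The receptive field on the input at this output position is [5 -2 -5]. Elementwise product with the kernel and sum: 5·2.
Output[0,1]: The receptive field on the input at this output position is [-5 4 -5]. Elementwise product with the kernel and sum: -5·2.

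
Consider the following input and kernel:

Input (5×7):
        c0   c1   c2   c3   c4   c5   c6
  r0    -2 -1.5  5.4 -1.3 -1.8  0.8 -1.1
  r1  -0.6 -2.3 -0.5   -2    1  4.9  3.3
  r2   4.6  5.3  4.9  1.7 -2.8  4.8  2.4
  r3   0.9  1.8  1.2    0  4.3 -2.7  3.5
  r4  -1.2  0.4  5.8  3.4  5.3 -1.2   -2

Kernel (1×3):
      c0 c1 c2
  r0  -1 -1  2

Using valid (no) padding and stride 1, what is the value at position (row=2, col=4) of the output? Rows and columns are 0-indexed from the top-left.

2.8

The receptive field on the input at this output position is [-2.8 4.8 2.4]. Elementwise product with the kernel and sum: -2.8·-1 + 4.8·-1 + 2.4·2.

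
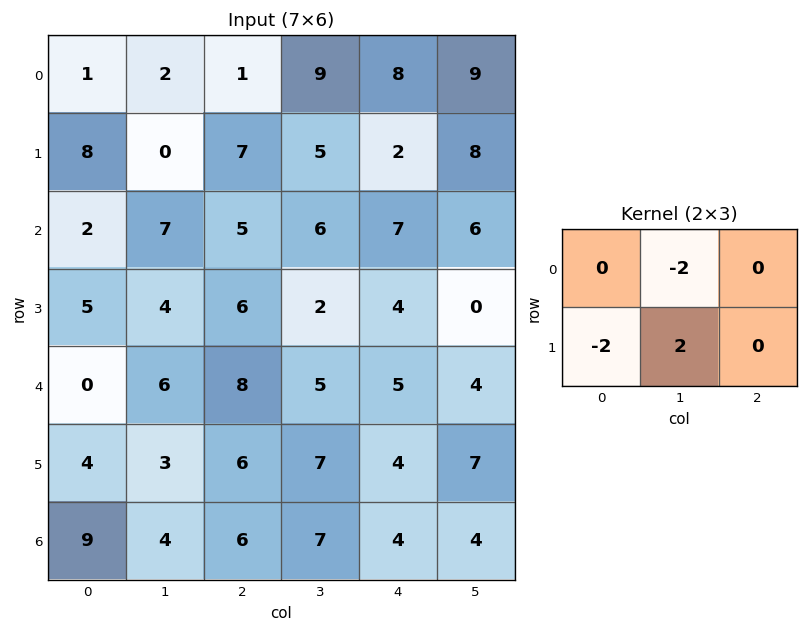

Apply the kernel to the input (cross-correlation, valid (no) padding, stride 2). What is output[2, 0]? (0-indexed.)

The receptive field on the input at this output position is [0 6 8 / 4 3 6]. Elementwise product with the kernel and sum: 6·-2 + 4·-2 + 3·2.

-14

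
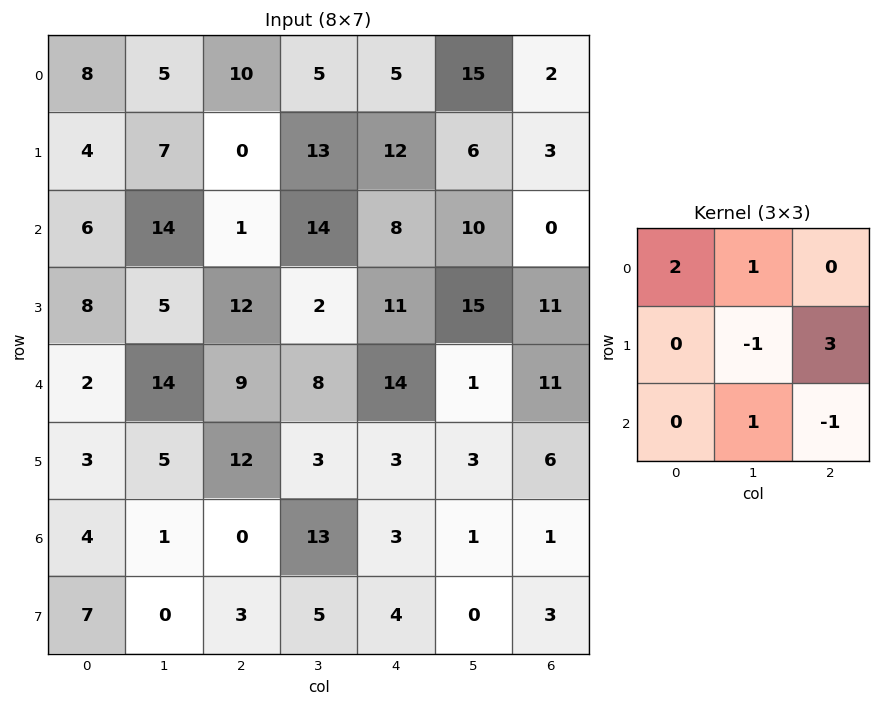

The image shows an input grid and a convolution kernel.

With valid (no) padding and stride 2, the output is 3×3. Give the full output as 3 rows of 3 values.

27 54 38
62 41 34
50 42 44

Output[0,0]: The receptive field on the input at this output position is [8 5 10 / 4 7 0 / 6 14 1]. Elementwise product with the kernel and sum: 8·2 + 5·1 + 7·-1 + 0·3 + 14·1 + 1·-1.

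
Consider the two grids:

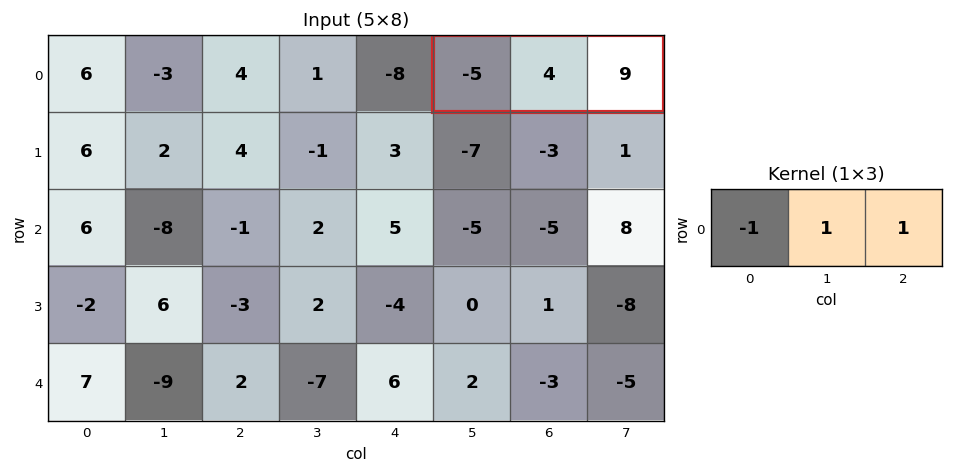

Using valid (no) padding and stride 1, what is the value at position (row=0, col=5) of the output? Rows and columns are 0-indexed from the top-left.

18

The receptive field on the input at this output position is [-5 4 9]. Elementwise product with the kernel and sum: -5·-1 + 4·1 + 9·1.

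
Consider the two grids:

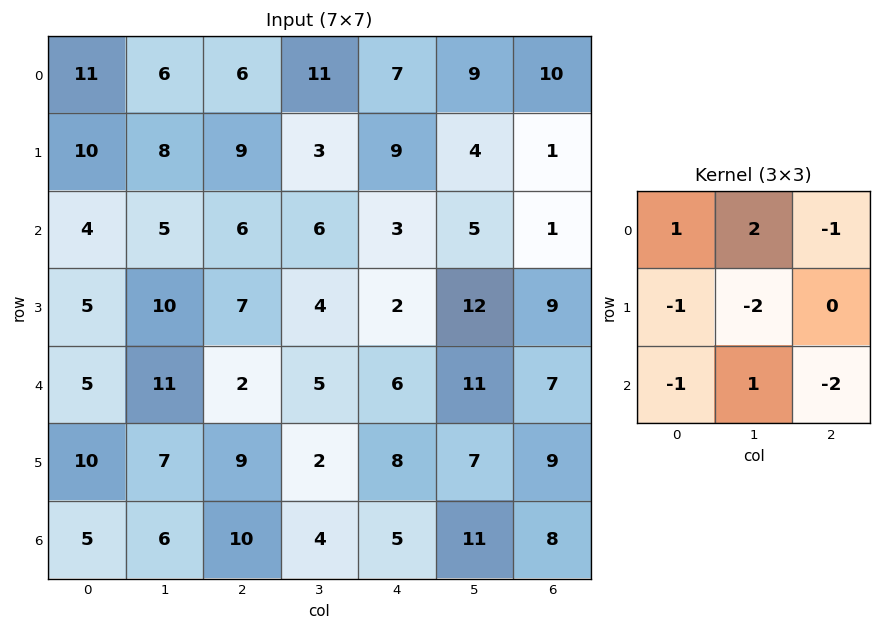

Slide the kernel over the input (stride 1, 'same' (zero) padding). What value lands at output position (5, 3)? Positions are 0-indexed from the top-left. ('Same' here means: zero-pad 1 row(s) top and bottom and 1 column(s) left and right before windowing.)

The receptive field on the zero-padded input at this output position is [2 5 6 / 9 2 8 / 10 4 5]. Elementwise product with the kernel and sum: 2·1 + 5·2 + 6·-1 + 9·-1 + 2·-2 + 10·-1 + 4·1 + 5·-2.

-23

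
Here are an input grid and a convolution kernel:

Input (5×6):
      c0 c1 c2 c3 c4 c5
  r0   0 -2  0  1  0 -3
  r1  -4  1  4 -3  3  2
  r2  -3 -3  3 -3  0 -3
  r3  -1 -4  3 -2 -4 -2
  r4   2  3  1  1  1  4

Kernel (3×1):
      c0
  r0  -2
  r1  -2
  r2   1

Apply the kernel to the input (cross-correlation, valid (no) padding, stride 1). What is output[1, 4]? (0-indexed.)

The receptive field on the input at this output position is [3 / 0 / -4]. Elementwise product with the kernel and sum: 3·-2 + 0·-2 + -4·1.

-10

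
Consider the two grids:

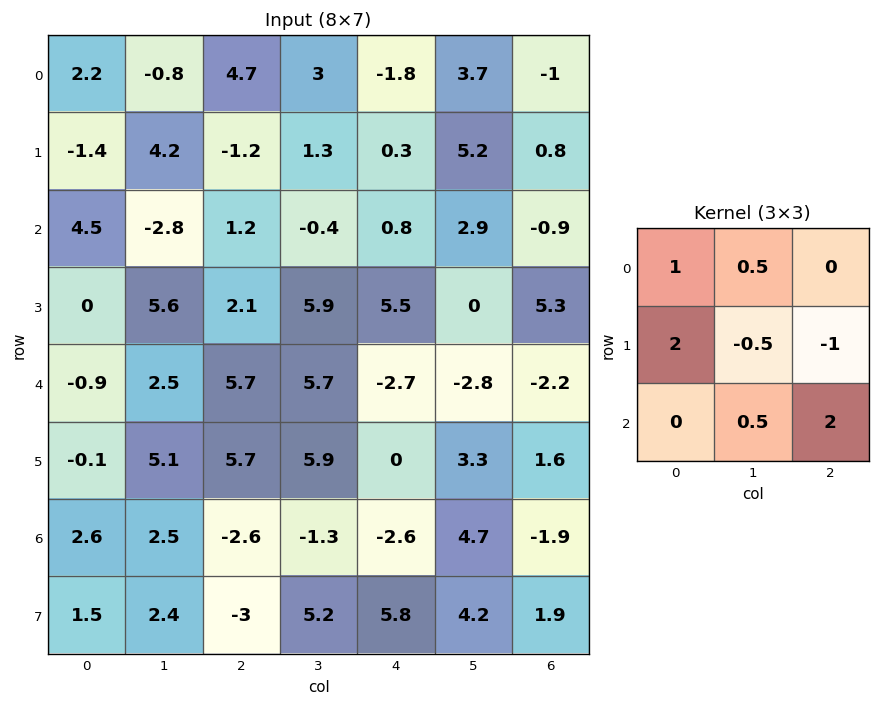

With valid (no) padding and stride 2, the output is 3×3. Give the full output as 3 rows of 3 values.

-0.9 4.25 -3.1
10.85 -5.8 2.15
-12.05 11.15 -8.8

Output[0,0]: The receptive field on the input at this output position is [2.2 -0.8 4.7 / -1.4 4.2 -1.2 / 4.5 -2.8 1.2]. Elementwise product with the kernel and sum: 2.2·1 + -0.8·0.5 + -1.4·2 + 4.2·-0.5 + -1.2·-1 + -2.8·0.5 + 1.2·2.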